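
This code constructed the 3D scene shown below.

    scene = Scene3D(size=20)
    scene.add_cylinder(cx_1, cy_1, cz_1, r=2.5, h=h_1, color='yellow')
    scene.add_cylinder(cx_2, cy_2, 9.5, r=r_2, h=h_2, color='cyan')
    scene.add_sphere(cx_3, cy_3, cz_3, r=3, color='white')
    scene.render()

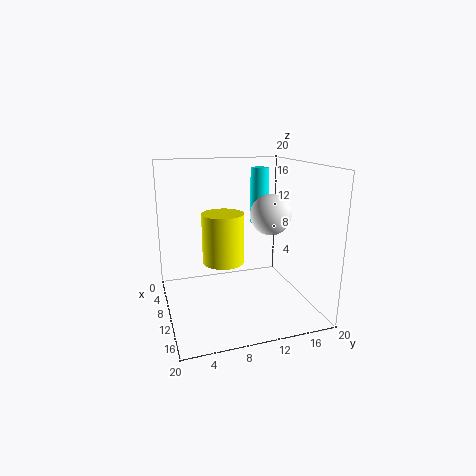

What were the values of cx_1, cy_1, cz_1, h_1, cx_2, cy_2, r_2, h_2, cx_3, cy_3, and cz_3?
cx_1 = 15
cy_1 = 6.5
cz_1 = 9
h_1 = 6
cx_2 = 1.5
cy_2 = 16.5
r_2 = 1.5
h_2 = 9
cx_3 = 8.5
cy_3 = 15.5
cz_3 = 12.5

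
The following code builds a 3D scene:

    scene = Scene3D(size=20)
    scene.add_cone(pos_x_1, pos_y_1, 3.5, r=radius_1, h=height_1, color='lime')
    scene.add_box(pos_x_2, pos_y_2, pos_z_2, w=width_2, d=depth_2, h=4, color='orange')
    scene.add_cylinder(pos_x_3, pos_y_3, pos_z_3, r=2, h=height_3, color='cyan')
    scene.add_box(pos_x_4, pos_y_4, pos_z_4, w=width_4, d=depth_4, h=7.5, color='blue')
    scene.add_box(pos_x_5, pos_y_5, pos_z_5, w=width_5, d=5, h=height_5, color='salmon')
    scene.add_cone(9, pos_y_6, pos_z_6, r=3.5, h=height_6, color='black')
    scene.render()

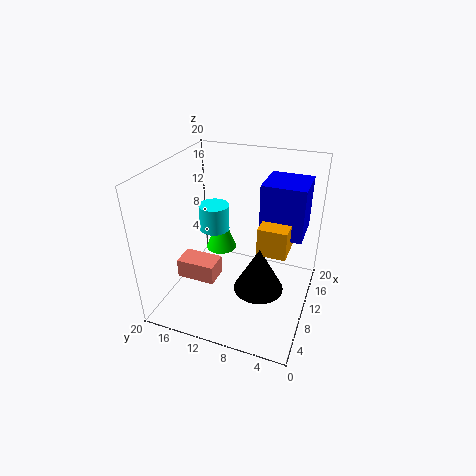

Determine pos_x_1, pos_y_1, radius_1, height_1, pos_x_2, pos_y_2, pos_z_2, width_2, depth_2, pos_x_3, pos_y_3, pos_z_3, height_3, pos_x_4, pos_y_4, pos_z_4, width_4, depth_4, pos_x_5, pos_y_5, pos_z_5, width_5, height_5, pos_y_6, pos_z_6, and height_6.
pos_x_1 = 16.5, pos_y_1 = 15.5, radius_1 = 2.5, height_1 = 6.5, pos_x_2 = 9, pos_y_2 = 3, pos_z_2 = 8.5, width_2 = 6, depth_2 = 4, pos_x_3 = 9, pos_y_3 = 13, pos_z_3 = 11.5, height_3 = 3.5, pos_x_4 = 11.5, pos_y_4 = 1.5, pos_z_4 = 10, width_4 = 6, depth_4 = 6, pos_x_5 = 3.5, pos_y_5 = 11, pos_z_5 = 6.5, width_5 = 3, height_5 = 2.5, pos_y_6 = 6.5, pos_z_6 = 3, height_6 = 6.5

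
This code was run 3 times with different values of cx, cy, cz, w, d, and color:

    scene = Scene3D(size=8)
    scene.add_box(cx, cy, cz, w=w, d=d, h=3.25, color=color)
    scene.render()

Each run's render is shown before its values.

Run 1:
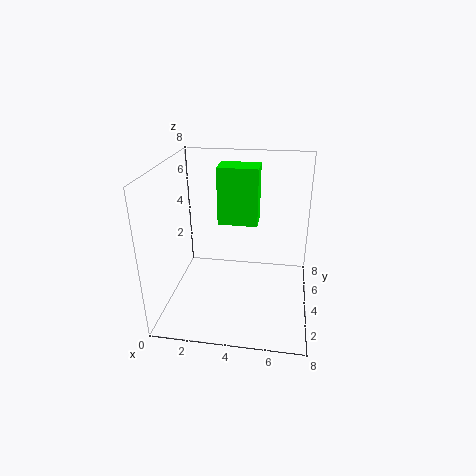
cx = 2.75; cy = 4.5; cz = 4.5; w = 2.25; d = 1.5; color = 'lime'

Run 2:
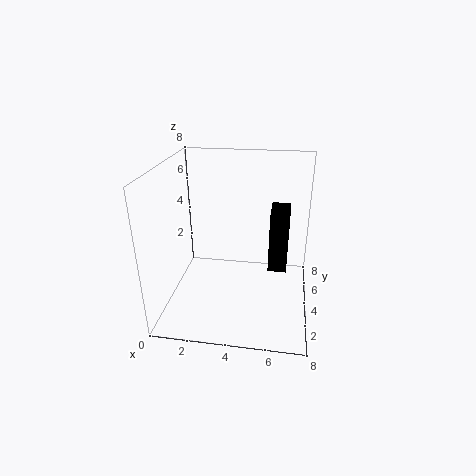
cx = 5.75; cy = 3.25; cz = 2.5; w = 1; d = 2; color = 'black'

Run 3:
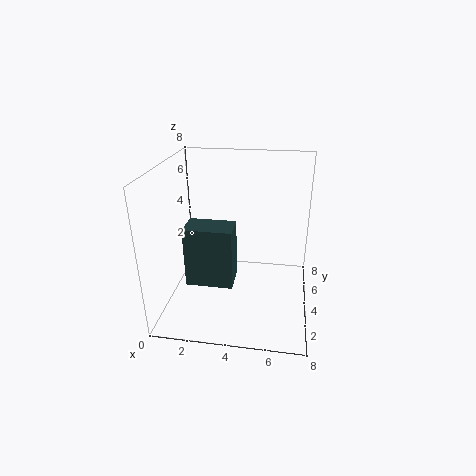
cx = 1.5; cy = 2; cz = 2; w = 2.5; d = 1.5; color = 'darkslategray'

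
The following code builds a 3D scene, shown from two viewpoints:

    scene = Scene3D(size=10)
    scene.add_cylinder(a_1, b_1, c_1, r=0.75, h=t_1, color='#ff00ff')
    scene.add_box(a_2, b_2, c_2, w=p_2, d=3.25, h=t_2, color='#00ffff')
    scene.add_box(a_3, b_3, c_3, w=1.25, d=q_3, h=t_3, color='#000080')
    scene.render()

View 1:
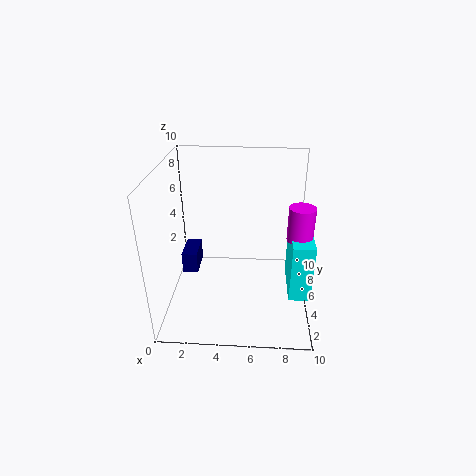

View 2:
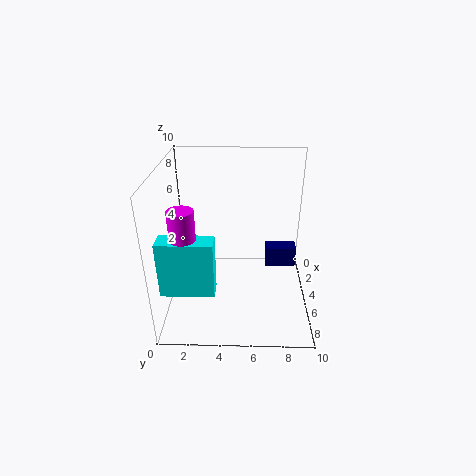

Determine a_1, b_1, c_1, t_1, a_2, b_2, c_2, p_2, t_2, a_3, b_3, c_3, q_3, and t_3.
a_1 = 8.75; b_1 = 2; c_1 = 6.75; t_1 = 2; a_2 = 8.25; b_2 = 0.5; c_2 = 3.5; p_2 = 1.25; t_2 = 3.5; a_3 = 0.25; b_3 = 7.25; c_3 = 0.25; q_3 = 2.5; t_3 = 1.75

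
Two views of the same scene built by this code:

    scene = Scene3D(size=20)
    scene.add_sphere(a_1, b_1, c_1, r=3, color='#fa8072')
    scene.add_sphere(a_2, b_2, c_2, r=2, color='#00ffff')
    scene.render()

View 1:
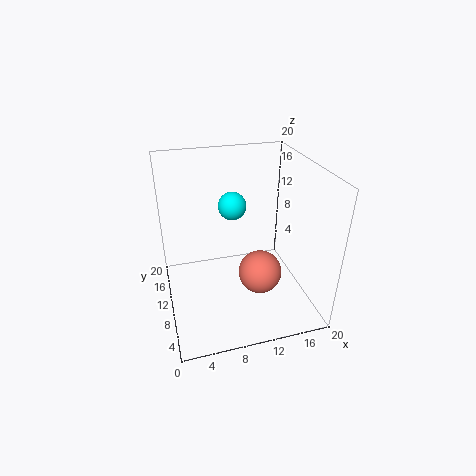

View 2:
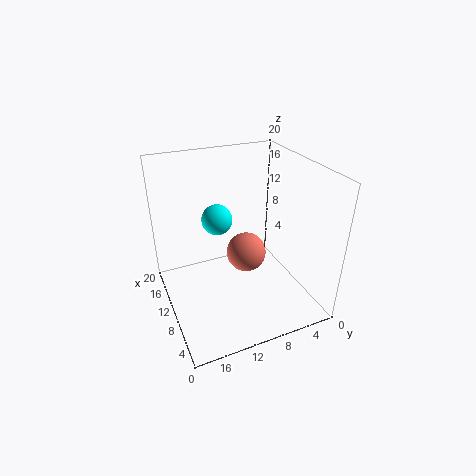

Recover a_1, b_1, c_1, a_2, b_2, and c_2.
a_1 = 12.5
b_1 = 7.5
c_1 = 5.5
a_2 = 10
b_2 = 13
c_2 = 13.5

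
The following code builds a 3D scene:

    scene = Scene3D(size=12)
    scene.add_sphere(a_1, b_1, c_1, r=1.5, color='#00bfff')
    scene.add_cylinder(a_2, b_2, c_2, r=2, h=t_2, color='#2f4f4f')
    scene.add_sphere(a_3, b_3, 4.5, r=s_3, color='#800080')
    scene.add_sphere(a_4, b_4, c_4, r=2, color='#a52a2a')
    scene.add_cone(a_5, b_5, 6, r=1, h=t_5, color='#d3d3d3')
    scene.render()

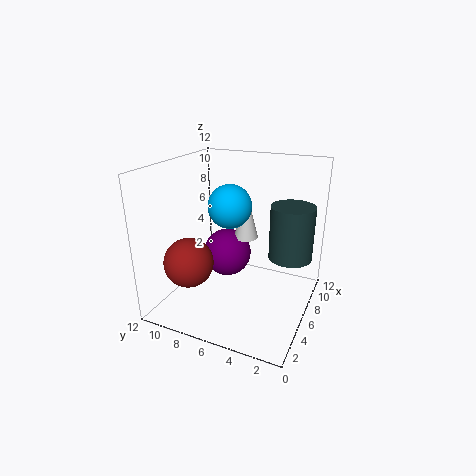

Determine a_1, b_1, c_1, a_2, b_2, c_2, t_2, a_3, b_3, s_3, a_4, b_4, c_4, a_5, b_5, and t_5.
a_1 = 2.5
b_1 = 5
c_1 = 10
a_2 = 10
b_2 = 2.5
c_2 = 3
t_2 = 5
a_3 = 6
b_3 = 7
s_3 = 2
a_4 = 3
b_4 = 9
c_4 = 4.5
a_5 = 6.5
b_5 = 5.5
t_5 = 4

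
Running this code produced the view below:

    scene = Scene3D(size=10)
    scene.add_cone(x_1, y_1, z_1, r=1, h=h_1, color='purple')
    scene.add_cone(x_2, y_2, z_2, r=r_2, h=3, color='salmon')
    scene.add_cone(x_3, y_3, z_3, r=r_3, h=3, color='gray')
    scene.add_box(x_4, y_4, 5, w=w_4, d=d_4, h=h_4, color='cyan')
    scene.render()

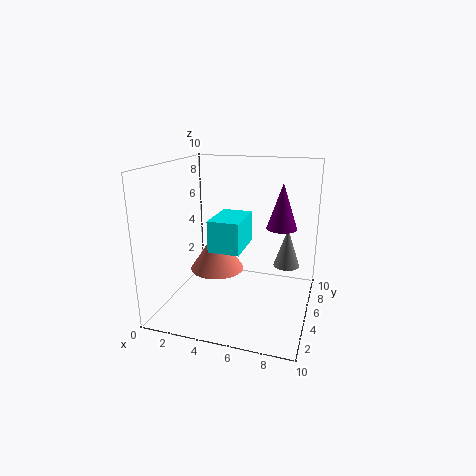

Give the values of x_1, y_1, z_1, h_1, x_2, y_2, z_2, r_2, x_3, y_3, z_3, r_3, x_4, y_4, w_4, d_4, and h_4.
x_1 = 8; y_1 = 5; z_1 = 6; h_1 = 3; x_2 = 3; y_2 = 6; z_2 = 2; r_2 = 2; x_3 = 8; y_3 = 8; z_3 = 2; r_3 = 1; x_4 = 4; y_4 = 2; w_4 = 2; d_4 = 3; h_4 = 2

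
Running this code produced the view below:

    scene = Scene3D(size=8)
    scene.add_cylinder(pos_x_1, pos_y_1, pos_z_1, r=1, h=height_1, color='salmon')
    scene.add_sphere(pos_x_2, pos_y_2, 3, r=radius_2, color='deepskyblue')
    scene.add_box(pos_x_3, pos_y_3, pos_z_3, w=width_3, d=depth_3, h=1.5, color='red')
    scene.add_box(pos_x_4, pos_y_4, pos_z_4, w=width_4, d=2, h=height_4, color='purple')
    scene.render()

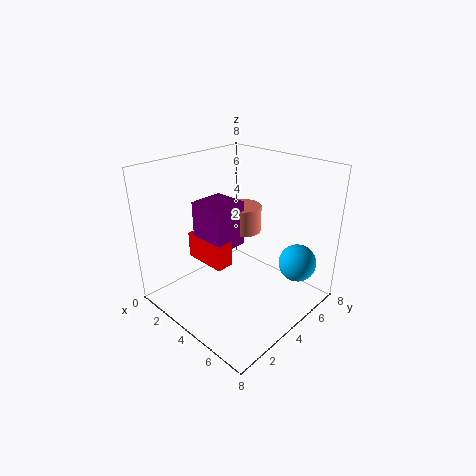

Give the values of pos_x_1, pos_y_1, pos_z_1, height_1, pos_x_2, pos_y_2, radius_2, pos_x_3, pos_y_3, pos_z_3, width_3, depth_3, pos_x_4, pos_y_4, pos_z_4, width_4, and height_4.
pos_x_1 = 3.5, pos_y_1 = 5, pos_z_1 = 4, height_1 = 1.5, pos_x_2 = 7, pos_y_2 = 5.5, radius_2 = 1, pos_x_3 = 1.5, pos_y_3 = 2.5, pos_z_3 = 2.5, width_3 = 2.5, depth_3 = 1, pos_x_4 = 2, pos_y_4 = 2.5, pos_z_4 = 3.5, width_4 = 2, height_4 = 2.5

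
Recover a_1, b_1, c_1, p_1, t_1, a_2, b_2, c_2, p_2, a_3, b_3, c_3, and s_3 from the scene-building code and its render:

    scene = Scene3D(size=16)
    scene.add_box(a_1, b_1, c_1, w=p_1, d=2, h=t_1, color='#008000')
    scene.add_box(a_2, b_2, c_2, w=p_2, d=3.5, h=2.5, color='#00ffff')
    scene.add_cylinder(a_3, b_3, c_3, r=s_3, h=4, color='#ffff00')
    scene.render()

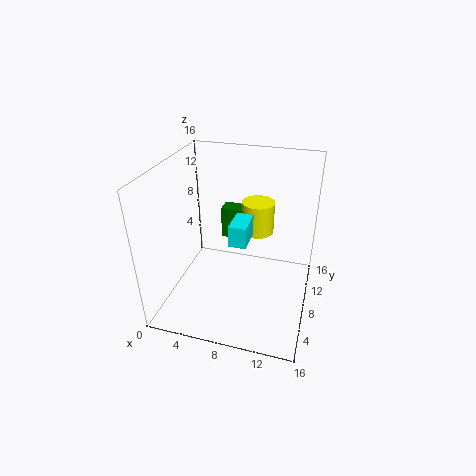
a_1 = 4.5, b_1 = 12.5, c_1 = 5, p_1 = 3, t_1 = 4, a_2 = 7, b_2 = 7.5, c_2 = 7, p_2 = 2, a_3 = 9, b_3 = 13.5, c_3 = 6, s_3 = 2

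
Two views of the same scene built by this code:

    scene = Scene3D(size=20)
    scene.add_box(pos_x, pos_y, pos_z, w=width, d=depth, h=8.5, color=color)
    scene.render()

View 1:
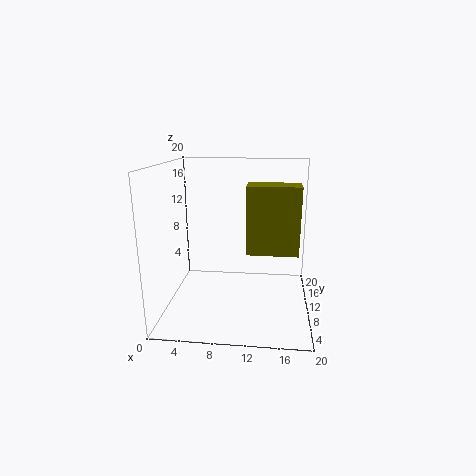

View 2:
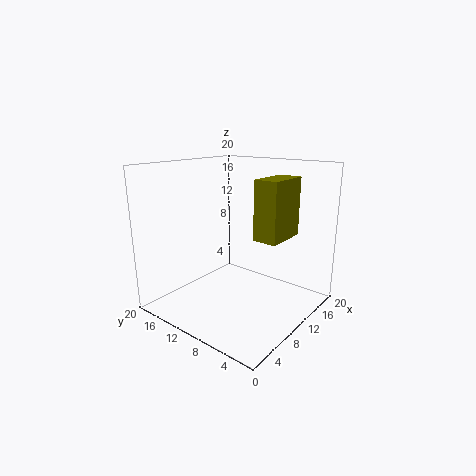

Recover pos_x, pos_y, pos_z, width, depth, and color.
pos_x = 11.5
pos_y = 5
pos_z = 9.5
width = 6.5
depth = 3.5
color = 'olive'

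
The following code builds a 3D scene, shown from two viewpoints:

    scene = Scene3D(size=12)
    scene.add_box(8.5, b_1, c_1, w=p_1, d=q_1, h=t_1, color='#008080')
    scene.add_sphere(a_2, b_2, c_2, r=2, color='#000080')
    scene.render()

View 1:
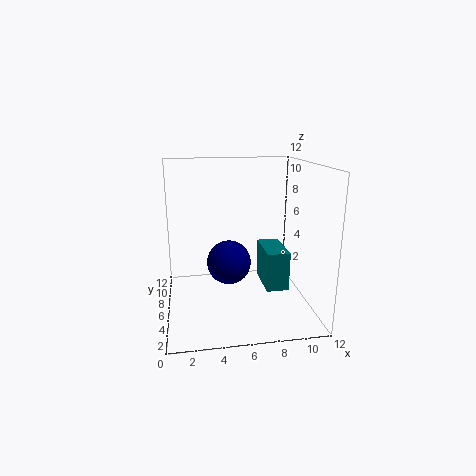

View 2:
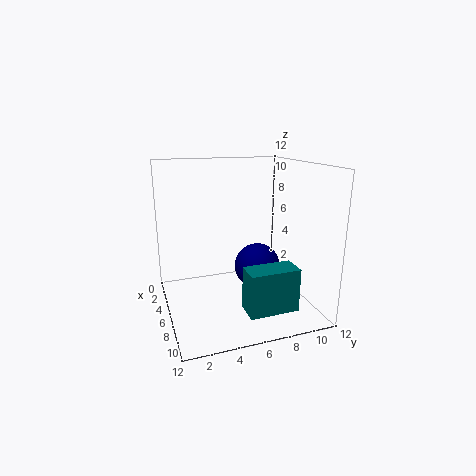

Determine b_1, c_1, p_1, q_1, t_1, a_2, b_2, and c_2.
b_1 = 5.5, c_1 = 1, p_1 = 2, q_1 = 4, t_1 = 3.5, a_2 = 5.5, b_2 = 8, c_2 = 3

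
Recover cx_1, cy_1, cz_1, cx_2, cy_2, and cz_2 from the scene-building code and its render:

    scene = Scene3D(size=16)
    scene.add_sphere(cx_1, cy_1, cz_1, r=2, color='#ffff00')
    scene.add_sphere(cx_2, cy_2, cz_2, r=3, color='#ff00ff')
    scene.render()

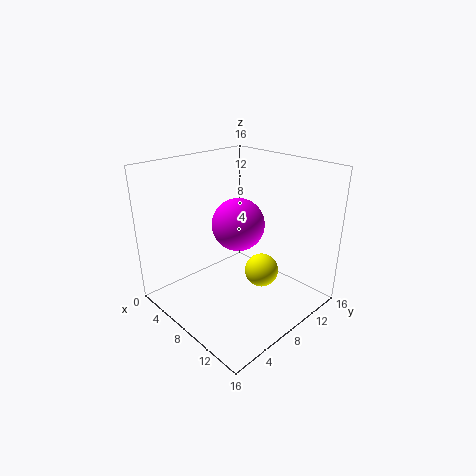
cx_1 = 9; cy_1 = 11; cz_1 = 3; cx_2 = 7; cy_2 = 9; cz_2 = 9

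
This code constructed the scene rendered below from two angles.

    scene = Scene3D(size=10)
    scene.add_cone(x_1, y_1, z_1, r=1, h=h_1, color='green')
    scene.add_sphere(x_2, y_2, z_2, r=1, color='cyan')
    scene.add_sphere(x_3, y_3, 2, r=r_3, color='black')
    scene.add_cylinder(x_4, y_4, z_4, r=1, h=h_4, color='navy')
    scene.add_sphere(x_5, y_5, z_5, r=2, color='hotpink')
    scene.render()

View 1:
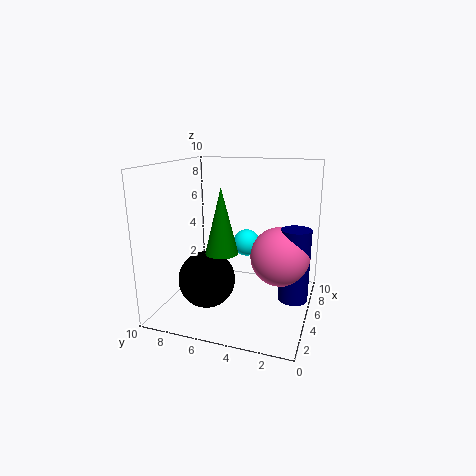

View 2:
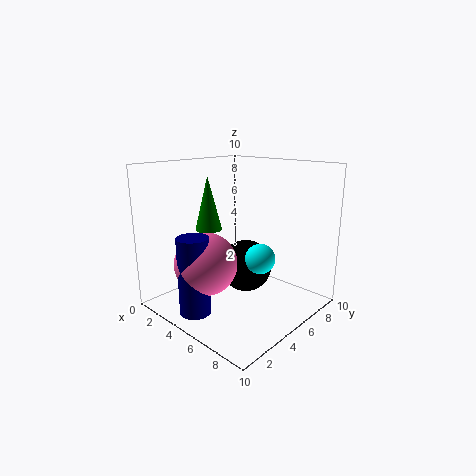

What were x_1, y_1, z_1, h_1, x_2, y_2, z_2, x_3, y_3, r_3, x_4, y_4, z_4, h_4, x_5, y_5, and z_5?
x_1 = 2
y_1 = 5
z_1 = 5
h_1 = 4
x_2 = 7
y_2 = 5
z_2 = 4
x_3 = 4
y_3 = 7
r_3 = 2
x_4 = 5
y_4 = 1
z_4 = 1
h_4 = 5
x_5 = 5
y_5 = 2
z_5 = 4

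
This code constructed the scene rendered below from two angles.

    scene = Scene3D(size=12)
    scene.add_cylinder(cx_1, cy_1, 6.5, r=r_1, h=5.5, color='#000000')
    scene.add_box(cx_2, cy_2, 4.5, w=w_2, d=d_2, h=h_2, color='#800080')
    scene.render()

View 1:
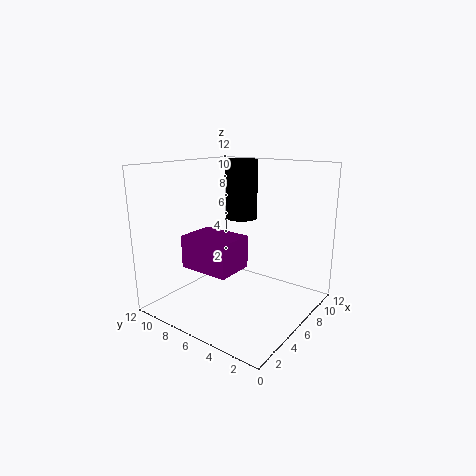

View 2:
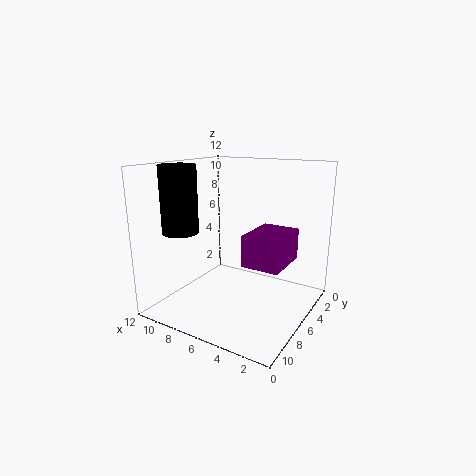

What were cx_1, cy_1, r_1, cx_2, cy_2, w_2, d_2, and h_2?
cx_1 = 10, cy_1 = 8.5, r_1 = 1.5, cx_2 = 1.5, cy_2 = 4, w_2 = 3, d_2 = 4, h_2 = 2.5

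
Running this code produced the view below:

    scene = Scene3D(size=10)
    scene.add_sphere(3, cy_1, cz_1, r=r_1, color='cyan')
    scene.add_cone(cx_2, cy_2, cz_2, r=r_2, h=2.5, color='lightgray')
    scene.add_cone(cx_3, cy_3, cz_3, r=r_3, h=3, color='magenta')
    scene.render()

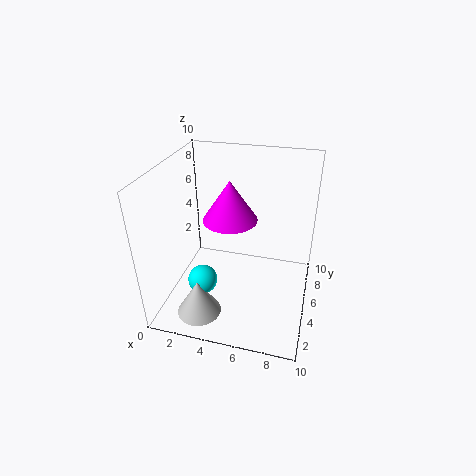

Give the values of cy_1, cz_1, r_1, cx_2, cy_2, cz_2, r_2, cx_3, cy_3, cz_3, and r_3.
cy_1 = 3
cz_1 = 2.5
r_1 = 1
cx_2 = 3
cy_2 = 2
cz_2 = 0.5
r_2 = 1.5
cx_3 = 4
cy_3 = 6.5
cz_3 = 5.5
r_3 = 2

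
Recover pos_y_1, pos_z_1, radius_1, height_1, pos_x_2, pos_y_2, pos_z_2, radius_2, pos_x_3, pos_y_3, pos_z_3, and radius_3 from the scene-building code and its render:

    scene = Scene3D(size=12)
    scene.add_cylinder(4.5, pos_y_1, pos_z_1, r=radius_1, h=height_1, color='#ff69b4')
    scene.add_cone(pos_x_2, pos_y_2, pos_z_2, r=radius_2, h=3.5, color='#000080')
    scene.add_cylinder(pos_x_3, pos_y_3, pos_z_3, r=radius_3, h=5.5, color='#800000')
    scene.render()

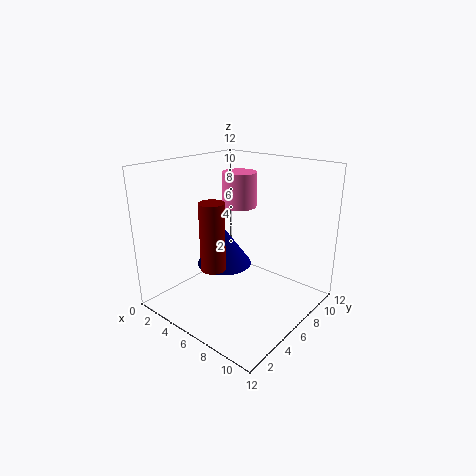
pos_y_1 = 8
pos_z_1 = 8
radius_1 = 1.5
height_1 = 3
pos_x_2 = 3.5
pos_y_2 = 7
pos_z_2 = 2.5
radius_2 = 2.5
pos_x_3 = 5.5
pos_y_3 = 3.5
pos_z_3 = 4
radius_3 = 1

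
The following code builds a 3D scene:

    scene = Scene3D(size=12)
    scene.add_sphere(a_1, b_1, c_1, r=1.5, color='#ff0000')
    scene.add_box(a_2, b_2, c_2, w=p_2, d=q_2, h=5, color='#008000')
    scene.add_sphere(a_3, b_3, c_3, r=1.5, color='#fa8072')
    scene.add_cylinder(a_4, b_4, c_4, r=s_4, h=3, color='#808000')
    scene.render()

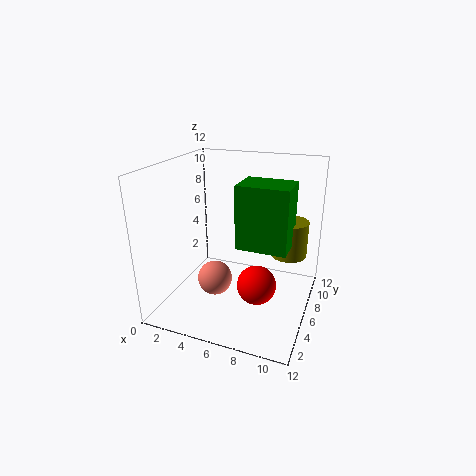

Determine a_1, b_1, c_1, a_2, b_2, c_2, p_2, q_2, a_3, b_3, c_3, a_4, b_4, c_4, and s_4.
a_1 = 8.5; b_1 = 3.5; c_1 = 3.5; a_2 = 6.5; b_2 = 4; c_2 = 6; p_2 = 4; q_2 = 3; a_3 = 4; b_3 = 5.5; c_3 = 2; a_4 = 10; b_4 = 7.5; c_4 = 4.5; s_4 = 1.5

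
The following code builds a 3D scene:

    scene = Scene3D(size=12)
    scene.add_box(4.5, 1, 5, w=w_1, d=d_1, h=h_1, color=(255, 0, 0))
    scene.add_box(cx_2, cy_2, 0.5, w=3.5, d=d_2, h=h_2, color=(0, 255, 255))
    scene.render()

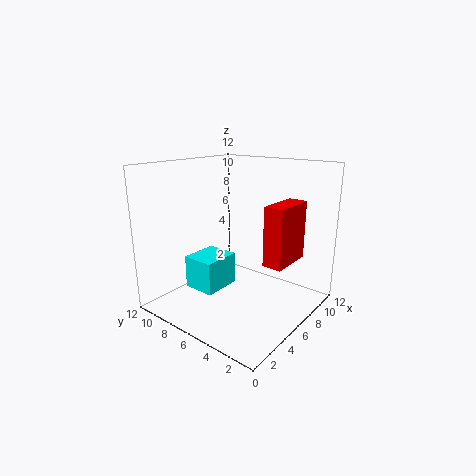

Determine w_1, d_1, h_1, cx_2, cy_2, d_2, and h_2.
w_1 = 3.5; d_1 = 1.5; h_1 = 4.5; cx_2 = 4.5; cy_2 = 8; d_2 = 3; h_2 = 3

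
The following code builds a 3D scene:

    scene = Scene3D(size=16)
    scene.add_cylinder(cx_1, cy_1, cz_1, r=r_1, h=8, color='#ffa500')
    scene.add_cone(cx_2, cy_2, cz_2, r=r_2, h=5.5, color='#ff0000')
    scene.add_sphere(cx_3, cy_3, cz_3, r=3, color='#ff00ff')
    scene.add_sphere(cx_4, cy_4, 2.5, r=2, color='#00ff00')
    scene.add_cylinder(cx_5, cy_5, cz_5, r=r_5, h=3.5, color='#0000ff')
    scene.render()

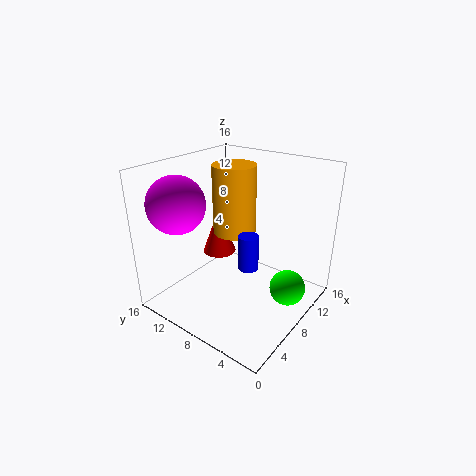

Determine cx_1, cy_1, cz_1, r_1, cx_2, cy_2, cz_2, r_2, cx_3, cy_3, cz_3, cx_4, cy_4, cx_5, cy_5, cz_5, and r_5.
cx_1 = 10
cy_1 = 10
cz_1 = 7.5
r_1 = 2.5
cx_2 = 9.5
cy_2 = 12
cz_2 = 4.5
r_2 = 2
cx_3 = 3
cy_3 = 12
cz_3 = 12.5
cx_4 = 10
cy_4 = 2.5
cx_5 = 5
cy_5 = 4.5
cz_5 = 7
r_5 = 1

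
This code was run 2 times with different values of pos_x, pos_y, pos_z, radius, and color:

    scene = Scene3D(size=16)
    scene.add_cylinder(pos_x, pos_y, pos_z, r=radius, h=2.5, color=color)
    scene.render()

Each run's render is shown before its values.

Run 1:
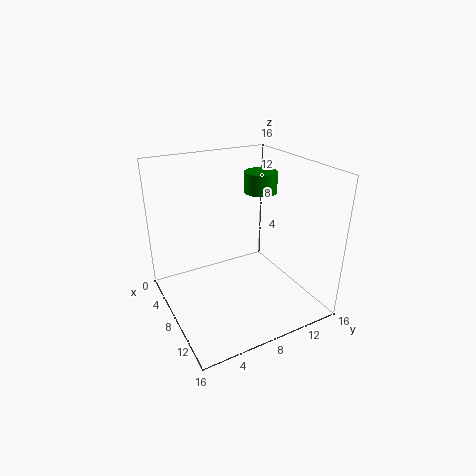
pos_x = 4.5; pos_y = 13; pos_z = 11.5; radius = 2; color = 'green'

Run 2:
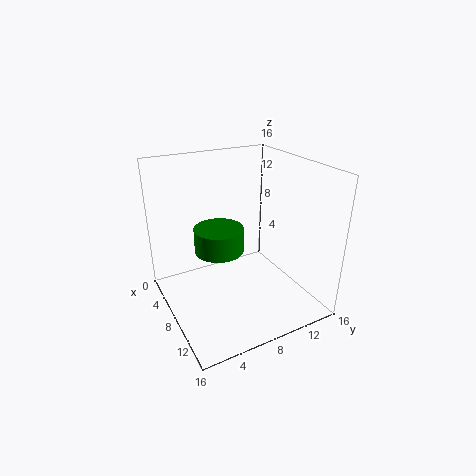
pos_x = 9.5; pos_y = 5; pos_z = 8; radius = 2.5; color = 'green'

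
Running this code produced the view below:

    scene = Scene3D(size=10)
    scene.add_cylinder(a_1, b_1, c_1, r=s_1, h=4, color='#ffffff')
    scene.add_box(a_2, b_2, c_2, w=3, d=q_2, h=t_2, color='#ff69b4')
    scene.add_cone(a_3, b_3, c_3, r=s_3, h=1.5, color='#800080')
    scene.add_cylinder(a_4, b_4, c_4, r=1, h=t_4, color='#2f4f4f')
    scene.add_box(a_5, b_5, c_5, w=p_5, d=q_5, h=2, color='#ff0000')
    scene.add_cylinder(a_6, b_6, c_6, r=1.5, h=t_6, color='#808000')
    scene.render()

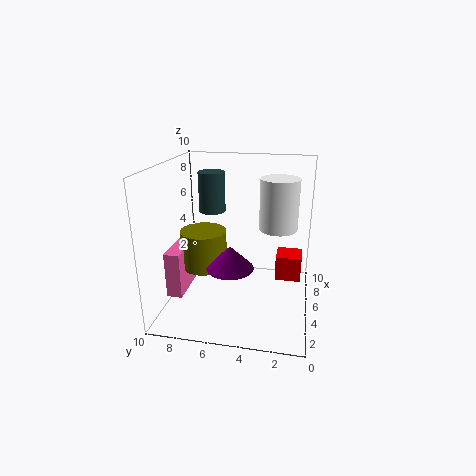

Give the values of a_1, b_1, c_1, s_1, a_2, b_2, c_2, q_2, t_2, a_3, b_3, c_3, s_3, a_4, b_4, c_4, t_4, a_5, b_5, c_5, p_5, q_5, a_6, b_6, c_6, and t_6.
a_1 = 8.5; b_1 = 2.5; c_1 = 4.5; s_1 = 1.5; a_2 = 1.5; b_2 = 8; c_2 = 2; q_2 = 1; t_2 = 3; a_3 = 2.5; b_3 = 5; c_3 = 4; s_3 = 1.5; a_4 = 7.5; b_4 = 7.5; c_4 = 6; t_4 = 3; a_5 = 7.5; b_5 = 0.5; c_5 = 0.5; p_5 = 2; q_5 = 2; a_6 = 3.5; b_6 = 7; c_6 = 3.5; t_6 = 2.5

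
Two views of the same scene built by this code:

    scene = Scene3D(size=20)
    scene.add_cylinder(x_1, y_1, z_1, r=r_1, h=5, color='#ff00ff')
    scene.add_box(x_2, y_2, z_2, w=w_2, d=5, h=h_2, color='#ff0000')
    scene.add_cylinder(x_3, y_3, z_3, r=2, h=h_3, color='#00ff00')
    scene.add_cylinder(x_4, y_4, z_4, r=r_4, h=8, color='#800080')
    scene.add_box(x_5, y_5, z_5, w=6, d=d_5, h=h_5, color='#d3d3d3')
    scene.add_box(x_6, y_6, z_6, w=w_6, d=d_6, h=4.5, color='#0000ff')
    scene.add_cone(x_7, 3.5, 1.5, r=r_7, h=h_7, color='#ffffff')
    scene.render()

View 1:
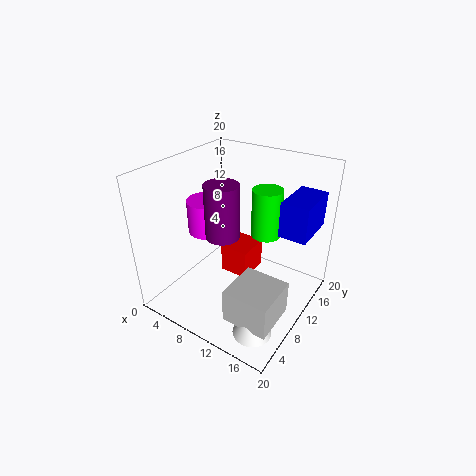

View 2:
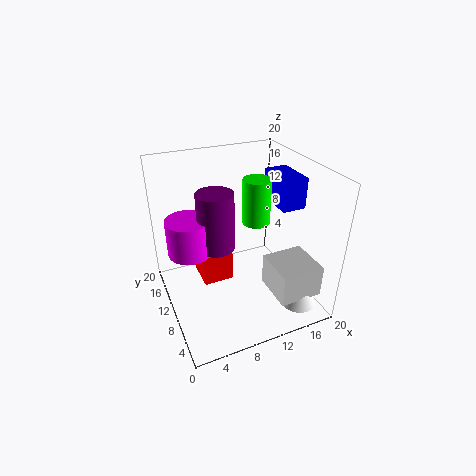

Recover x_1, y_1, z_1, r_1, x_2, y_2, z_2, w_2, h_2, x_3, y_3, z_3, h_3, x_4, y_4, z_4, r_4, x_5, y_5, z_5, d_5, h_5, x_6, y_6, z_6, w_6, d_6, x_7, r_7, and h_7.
x_1 = 3.5, y_1 = 11.5, z_1 = 8.5, r_1 = 3, x_2 = 5.5, y_2 = 12, z_2 = 1.5, w_2 = 4.5, h_2 = 4.5, x_3 = 13.5, y_3 = 11.5, z_3 = 11, h_3 = 6.5, x_4 = 7, y_4 = 10.5, z_4 = 9, r_4 = 2.5, x_5 = 13, y_5 = 2, z_5 = 3, d_5 = 6, h_5 = 4.5, x_6 = 16.5, y_6 = 9, z_6 = 13, w_6 = 3.5, d_6 = 6, x_7 = 16.5, r_7 = 2.5, h_7 = 5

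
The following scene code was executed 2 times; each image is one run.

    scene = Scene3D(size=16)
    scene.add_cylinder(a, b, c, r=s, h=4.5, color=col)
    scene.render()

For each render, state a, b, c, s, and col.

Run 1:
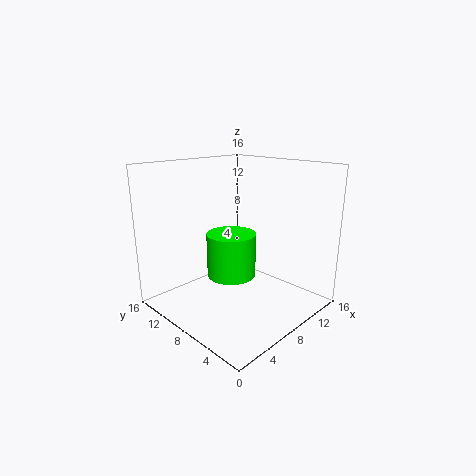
a = 5.5; b = 6.5; c = 5; s = 2.5; col = 'lime'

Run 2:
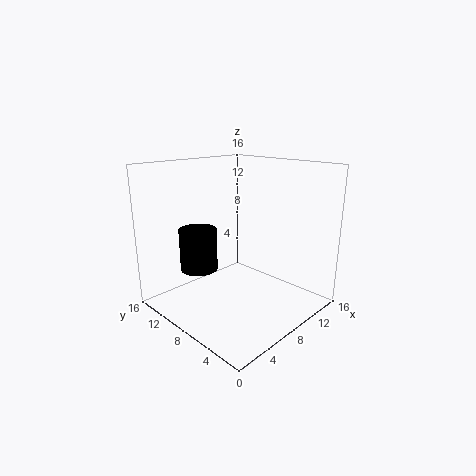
a = 4; b = 10; c = 5; s = 2; col = 'black'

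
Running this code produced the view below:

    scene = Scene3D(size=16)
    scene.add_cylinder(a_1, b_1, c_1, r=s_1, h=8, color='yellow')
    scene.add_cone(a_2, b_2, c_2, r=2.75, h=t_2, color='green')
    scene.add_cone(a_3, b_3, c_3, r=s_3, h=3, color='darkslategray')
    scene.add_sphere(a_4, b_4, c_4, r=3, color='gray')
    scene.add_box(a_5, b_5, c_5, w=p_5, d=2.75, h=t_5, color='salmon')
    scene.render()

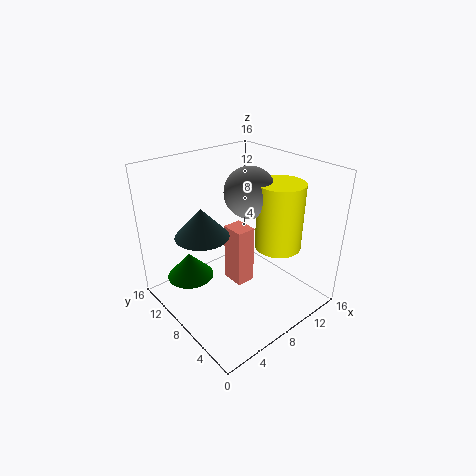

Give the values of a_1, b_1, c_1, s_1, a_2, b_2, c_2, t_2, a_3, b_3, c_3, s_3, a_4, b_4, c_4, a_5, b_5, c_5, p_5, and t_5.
a_1 = 13.25, b_1 = 6.75, c_1 = 5.5, s_1 = 2.75, a_2 = 4.25, b_2 = 12.5, c_2 = 2.25, t_2 = 3, a_3 = 3.5, b_3 = 8.25, c_3 = 9.75, s_3 = 2.75, a_4 = 11.25, b_4 = 9.75, c_4 = 12, a_5 = 8, b_5 = 7.75, c_5 = 1.5, p_5 = 2.25, t_5 = 7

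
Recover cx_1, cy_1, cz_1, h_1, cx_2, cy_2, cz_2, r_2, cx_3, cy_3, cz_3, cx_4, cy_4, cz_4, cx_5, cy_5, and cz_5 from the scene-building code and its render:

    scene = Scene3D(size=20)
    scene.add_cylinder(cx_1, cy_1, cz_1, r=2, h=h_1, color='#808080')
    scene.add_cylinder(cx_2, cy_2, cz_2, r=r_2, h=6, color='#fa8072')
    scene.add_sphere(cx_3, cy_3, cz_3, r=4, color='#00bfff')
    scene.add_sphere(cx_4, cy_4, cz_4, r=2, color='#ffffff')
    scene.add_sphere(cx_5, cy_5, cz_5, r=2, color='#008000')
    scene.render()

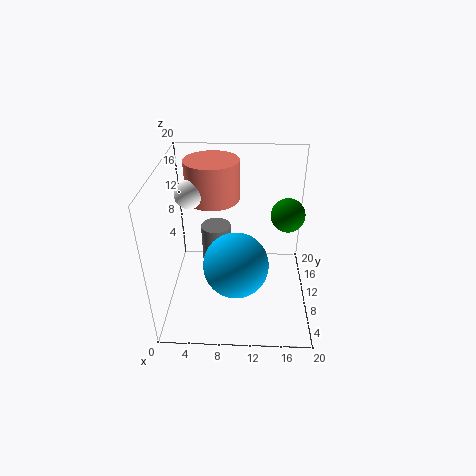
cx_1 = 7, cy_1 = 10, cz_1 = 5, h_1 = 7, cx_2 = 6, cy_2 = 16, cz_2 = 13, r_2 = 4, cx_3 = 10, cy_3 = 4, cz_3 = 10, cx_4 = 3, cy_4 = 13, cz_4 = 15, cx_5 = 16, cy_5 = 6, cz_5 = 16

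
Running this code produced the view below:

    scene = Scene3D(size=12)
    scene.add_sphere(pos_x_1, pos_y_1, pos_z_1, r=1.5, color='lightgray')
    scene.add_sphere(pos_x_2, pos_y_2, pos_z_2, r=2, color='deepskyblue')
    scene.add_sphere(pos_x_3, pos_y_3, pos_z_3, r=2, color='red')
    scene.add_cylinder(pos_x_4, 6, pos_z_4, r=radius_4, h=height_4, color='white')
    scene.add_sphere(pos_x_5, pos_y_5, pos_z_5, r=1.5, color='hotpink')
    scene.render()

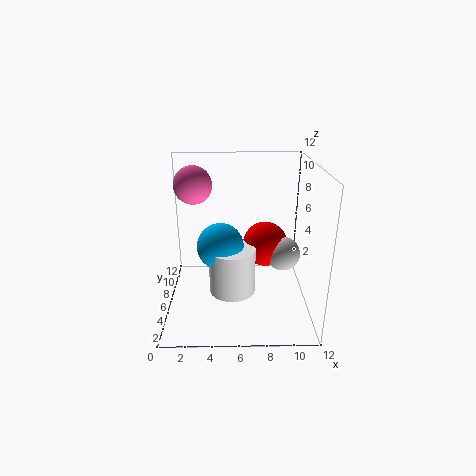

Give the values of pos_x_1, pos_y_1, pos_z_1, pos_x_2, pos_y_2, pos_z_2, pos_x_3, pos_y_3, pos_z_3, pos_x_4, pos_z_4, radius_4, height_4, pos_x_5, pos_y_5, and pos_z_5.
pos_x_1 = 10, pos_y_1 = 7, pos_z_1 = 4, pos_x_2 = 4.5, pos_y_2 = 6.5, pos_z_2 = 5, pos_x_3 = 8.5, pos_y_3 = 8, pos_z_3 = 4.5, pos_x_4 = 5.5, pos_z_4 = 1, radius_4 = 2, height_4 = 4, pos_x_5 = 2.5, pos_y_5 = 6, pos_z_5 = 10.5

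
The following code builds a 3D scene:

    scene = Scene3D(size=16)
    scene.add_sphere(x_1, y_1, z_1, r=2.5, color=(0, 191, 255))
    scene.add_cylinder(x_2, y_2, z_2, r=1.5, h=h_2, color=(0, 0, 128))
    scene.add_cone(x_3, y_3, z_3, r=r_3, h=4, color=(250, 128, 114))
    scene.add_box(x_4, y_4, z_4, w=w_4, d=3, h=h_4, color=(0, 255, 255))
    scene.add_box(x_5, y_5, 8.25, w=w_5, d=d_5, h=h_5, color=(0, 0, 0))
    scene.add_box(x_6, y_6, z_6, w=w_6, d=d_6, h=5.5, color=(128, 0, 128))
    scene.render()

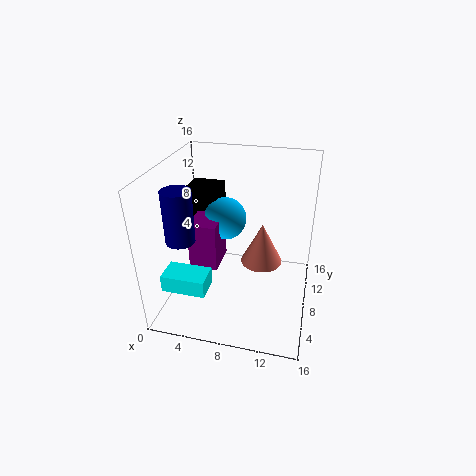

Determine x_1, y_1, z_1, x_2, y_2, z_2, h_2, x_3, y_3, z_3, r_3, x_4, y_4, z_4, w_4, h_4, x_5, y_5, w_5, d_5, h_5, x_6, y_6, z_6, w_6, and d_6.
x_1 = 5.75, y_1 = 10.75, z_1 = 8.75, x_2 = 3, y_2 = 4, z_2 = 9.25, h_2 = 5.5, x_3 = 11.25, y_3 = 4.5, z_3 = 8, r_3 = 2, x_4 = 0.25, y_4 = 3.5, z_4 = 2.5, w_4 = 5, h_4 = 2, x_5 = 0.75, y_5 = 10.5, w_5 = 4, d_5 = 4, h_5 = 3.75, x_6 = 2.5, y_6 = 6.75, z_6 = 4, w_6 = 3.25, d_6 = 4.25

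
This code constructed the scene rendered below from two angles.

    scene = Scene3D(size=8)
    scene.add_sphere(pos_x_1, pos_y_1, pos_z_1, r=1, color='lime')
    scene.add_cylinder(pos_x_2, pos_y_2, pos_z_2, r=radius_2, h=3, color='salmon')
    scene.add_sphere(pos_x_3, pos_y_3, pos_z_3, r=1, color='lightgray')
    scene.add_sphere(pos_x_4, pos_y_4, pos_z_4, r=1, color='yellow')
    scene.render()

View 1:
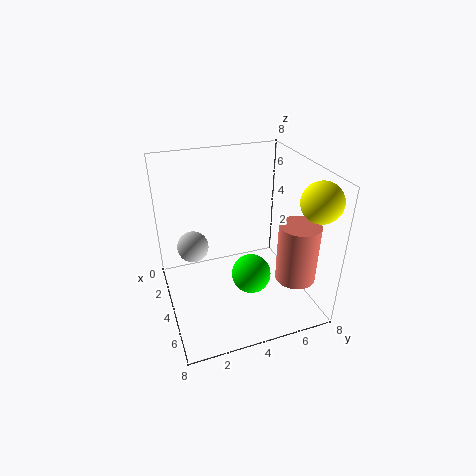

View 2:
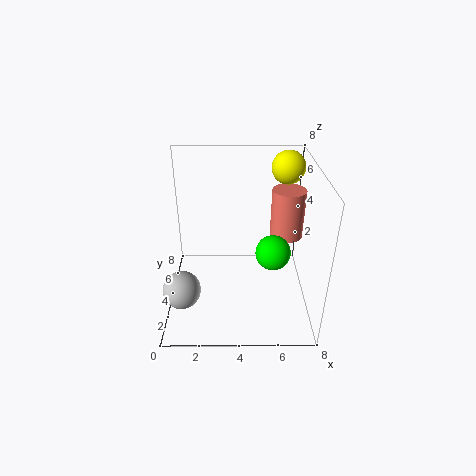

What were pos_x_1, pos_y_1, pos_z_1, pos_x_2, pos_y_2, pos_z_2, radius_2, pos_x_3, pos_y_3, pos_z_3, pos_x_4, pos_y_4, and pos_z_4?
pos_x_1 = 6
pos_y_1 = 4
pos_z_1 = 3
pos_x_2 = 7
pos_y_2 = 6
pos_z_2 = 3
radius_2 = 1
pos_x_3 = 1
pos_y_3 = 2
pos_z_3 = 2
pos_x_4 = 7
pos_y_4 = 7
pos_z_4 = 7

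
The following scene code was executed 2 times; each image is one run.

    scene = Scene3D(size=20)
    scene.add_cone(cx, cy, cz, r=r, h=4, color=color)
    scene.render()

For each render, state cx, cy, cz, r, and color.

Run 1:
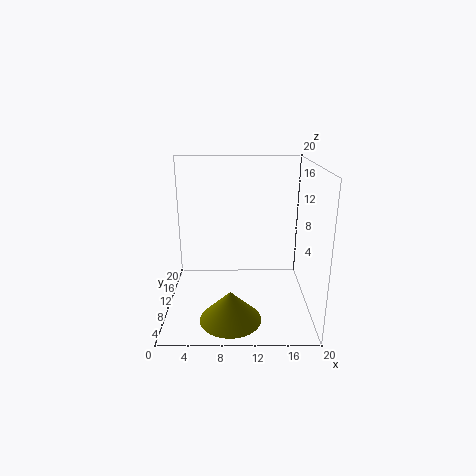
cx = 9
cy = 4
cz = 1
r = 4
color = 'olive'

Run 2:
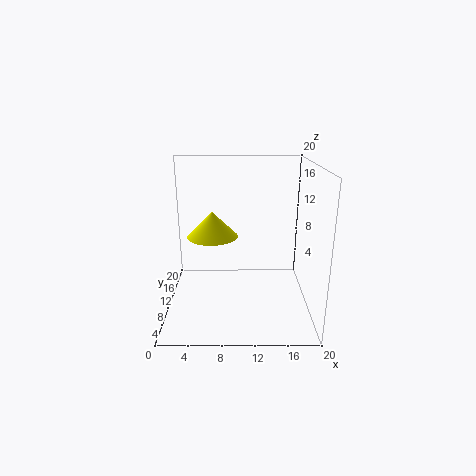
cx = 6
cy = 16
cz = 8
r = 4
color = 'yellow'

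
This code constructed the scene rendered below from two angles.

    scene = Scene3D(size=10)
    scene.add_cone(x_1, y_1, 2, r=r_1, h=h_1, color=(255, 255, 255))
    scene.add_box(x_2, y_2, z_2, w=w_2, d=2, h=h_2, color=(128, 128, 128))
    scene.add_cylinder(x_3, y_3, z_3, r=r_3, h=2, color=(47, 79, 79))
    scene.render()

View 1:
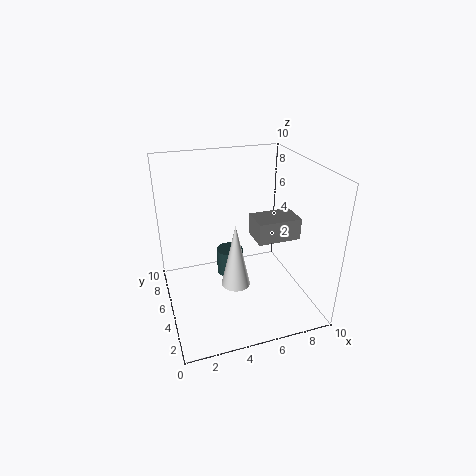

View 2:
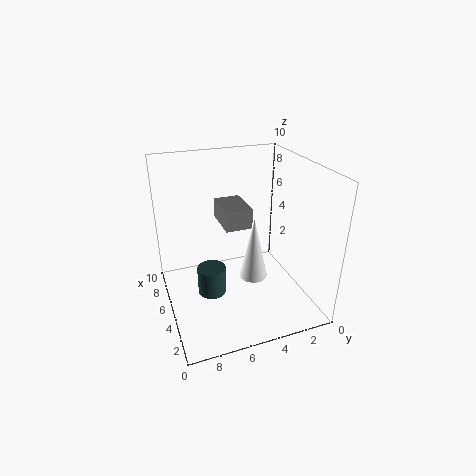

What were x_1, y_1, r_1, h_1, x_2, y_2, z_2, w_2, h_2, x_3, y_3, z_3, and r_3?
x_1 = 4.5, y_1 = 4, r_1 = 1, h_1 = 4.5, x_2 = 6, y_2 = 3.5, z_2 = 5, w_2 = 3, h_2 = 1.5, x_3 = 5, y_3 = 7, z_3 = 1, r_3 = 1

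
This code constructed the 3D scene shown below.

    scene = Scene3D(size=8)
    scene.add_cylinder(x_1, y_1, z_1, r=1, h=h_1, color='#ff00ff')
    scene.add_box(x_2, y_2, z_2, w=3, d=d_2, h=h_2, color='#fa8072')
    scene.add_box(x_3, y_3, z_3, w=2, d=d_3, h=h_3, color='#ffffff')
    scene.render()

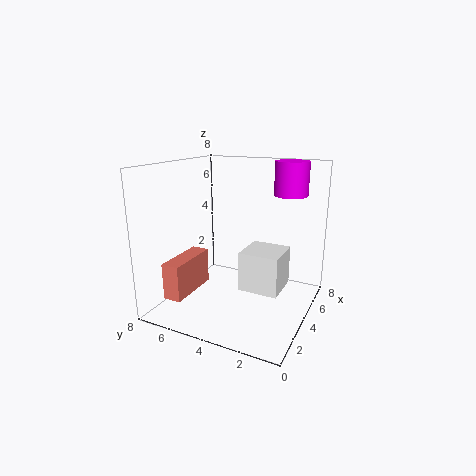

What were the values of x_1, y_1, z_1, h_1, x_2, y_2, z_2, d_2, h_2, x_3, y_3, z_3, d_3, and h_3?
x_1 = 7, y_1 = 2, z_1 = 6, h_1 = 2, x_2 = 1, y_2 = 6, z_2 = 1, d_2 = 1, h_2 = 2, x_3 = 2, y_3 = 1, z_3 = 2, d_3 = 2, h_3 = 2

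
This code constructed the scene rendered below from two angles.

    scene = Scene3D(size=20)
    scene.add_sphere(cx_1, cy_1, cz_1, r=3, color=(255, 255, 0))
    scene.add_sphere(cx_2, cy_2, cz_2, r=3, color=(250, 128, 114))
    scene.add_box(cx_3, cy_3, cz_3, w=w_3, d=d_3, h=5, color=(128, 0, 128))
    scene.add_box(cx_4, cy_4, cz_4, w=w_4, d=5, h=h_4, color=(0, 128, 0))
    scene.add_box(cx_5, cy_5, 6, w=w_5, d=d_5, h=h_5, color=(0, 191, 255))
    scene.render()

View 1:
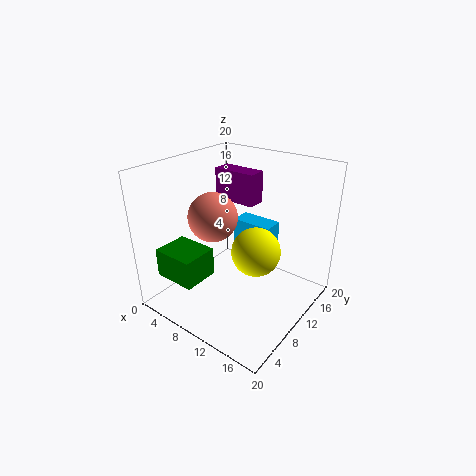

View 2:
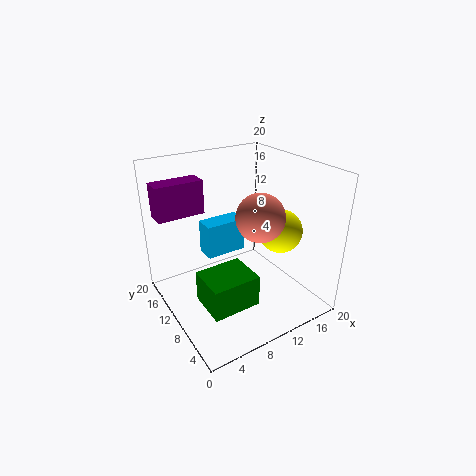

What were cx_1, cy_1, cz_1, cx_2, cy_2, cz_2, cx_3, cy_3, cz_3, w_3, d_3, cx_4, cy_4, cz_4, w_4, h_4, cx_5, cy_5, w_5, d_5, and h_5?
cx_1 = 15
cy_1 = 7
cz_1 = 11
cx_2 = 10
cy_2 = 5
cz_2 = 15
cx_3 = 1
cy_3 = 16
cz_3 = 12
w_3 = 7
d_3 = 3
cx_4 = 2
cy_4 = 2
cz_4 = 5
w_4 = 6
h_4 = 4
cx_5 = 7
cy_5 = 13
w_5 = 6
d_5 = 3
h_5 = 5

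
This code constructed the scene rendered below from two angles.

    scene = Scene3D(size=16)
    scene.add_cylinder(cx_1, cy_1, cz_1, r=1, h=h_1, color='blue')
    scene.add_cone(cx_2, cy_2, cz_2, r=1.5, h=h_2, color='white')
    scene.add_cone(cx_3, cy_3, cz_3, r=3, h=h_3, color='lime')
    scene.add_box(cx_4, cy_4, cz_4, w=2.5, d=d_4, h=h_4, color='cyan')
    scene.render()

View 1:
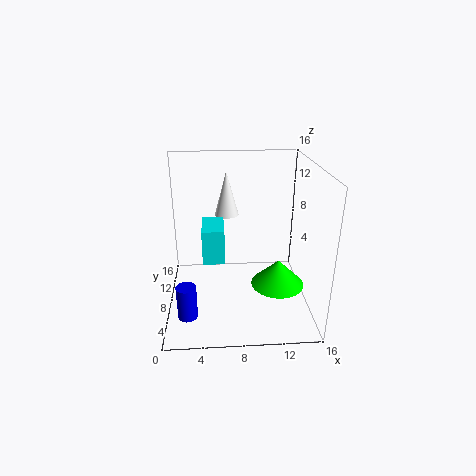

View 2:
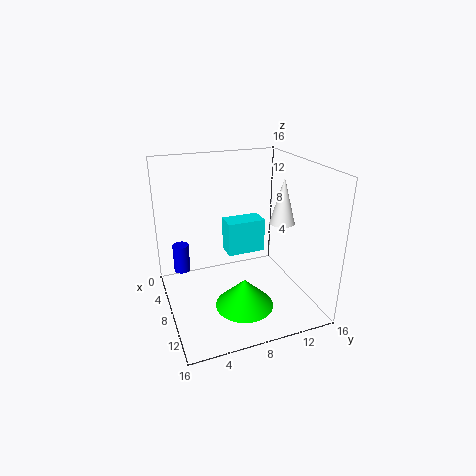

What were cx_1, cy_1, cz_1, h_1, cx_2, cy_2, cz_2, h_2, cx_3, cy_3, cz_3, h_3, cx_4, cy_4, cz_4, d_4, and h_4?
cx_1 = 2.5
cy_1 = 2.5
cz_1 = 2
h_1 = 3.5
cx_2 = 7
cy_2 = 14
cz_2 = 8.5
h_2 = 5.5
cx_3 = 12.5
cy_3 = 7
cz_3 = 2.5
h_3 = 3
cx_4 = 4
cy_4 = 7.5
cz_4 = 5
d_4 = 4.5
h_4 = 4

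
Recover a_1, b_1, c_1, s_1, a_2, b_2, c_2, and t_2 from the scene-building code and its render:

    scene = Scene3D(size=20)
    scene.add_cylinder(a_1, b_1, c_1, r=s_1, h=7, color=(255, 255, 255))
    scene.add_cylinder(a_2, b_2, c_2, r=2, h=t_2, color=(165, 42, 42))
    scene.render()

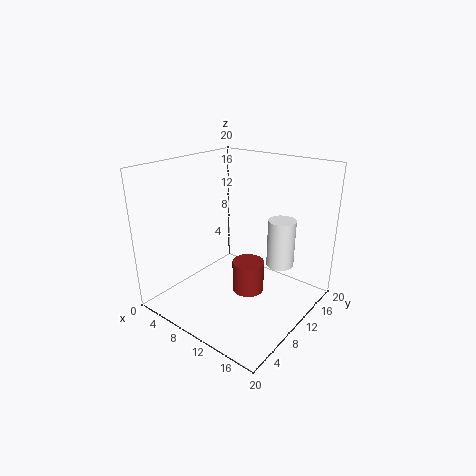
a_1 = 14
b_1 = 15
c_1 = 5
s_1 = 2
a_2 = 14
b_2 = 7
c_2 = 5
t_2 = 4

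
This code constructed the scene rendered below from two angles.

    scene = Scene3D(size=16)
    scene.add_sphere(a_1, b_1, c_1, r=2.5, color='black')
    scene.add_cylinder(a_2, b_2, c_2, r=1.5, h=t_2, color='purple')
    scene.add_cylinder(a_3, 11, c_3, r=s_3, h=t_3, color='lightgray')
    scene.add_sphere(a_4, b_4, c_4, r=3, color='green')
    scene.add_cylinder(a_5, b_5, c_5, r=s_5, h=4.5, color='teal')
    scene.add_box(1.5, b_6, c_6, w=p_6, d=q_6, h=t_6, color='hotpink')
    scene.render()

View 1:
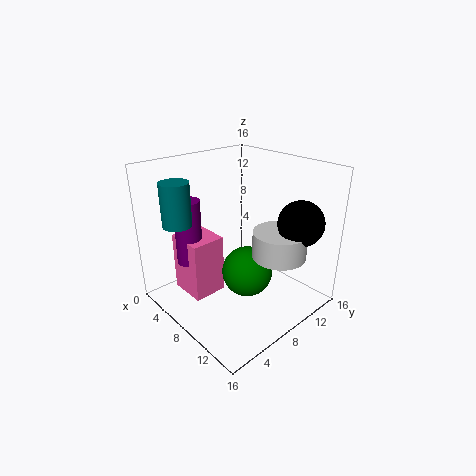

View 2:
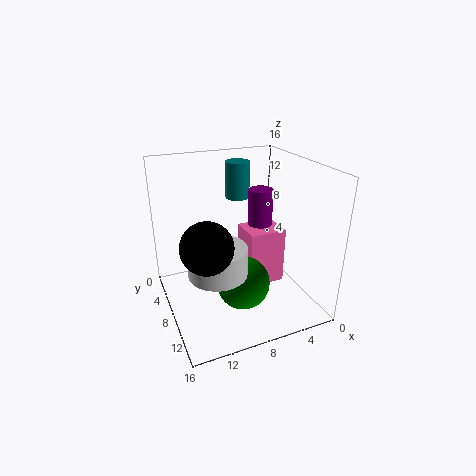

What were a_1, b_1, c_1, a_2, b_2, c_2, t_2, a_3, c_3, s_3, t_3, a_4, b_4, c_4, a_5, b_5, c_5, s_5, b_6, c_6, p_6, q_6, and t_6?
a_1 = 13
b_1 = 12.5
c_1 = 10
a_2 = 3.5
b_2 = 4.5
c_2 = 4.5
t_2 = 7.5
a_3 = 11.5
c_3 = 6
s_3 = 3
t_3 = 3
a_4 = 8
b_4 = 9.5
c_4 = 3
a_5 = 5.5
b_5 = 2
c_5 = 10.5
s_5 = 1.5
b_6 = 3.5
c_6 = 0.5
p_6 = 4.5
q_6 = 4
t_6 = 7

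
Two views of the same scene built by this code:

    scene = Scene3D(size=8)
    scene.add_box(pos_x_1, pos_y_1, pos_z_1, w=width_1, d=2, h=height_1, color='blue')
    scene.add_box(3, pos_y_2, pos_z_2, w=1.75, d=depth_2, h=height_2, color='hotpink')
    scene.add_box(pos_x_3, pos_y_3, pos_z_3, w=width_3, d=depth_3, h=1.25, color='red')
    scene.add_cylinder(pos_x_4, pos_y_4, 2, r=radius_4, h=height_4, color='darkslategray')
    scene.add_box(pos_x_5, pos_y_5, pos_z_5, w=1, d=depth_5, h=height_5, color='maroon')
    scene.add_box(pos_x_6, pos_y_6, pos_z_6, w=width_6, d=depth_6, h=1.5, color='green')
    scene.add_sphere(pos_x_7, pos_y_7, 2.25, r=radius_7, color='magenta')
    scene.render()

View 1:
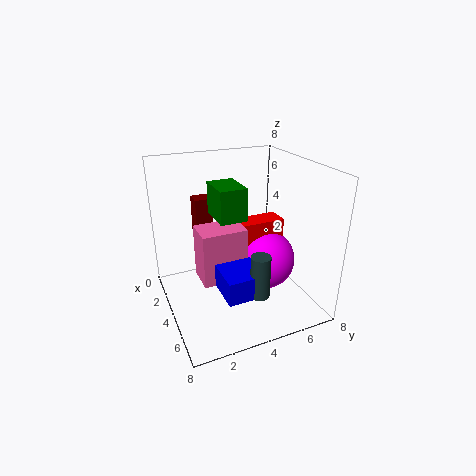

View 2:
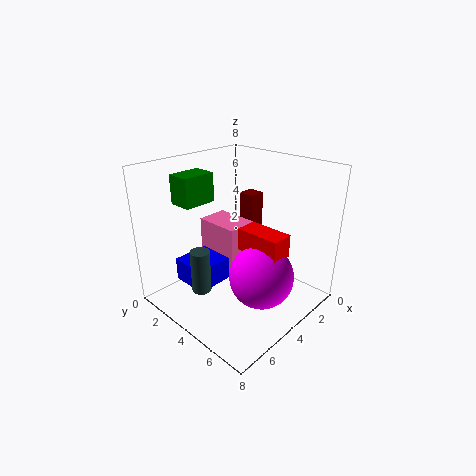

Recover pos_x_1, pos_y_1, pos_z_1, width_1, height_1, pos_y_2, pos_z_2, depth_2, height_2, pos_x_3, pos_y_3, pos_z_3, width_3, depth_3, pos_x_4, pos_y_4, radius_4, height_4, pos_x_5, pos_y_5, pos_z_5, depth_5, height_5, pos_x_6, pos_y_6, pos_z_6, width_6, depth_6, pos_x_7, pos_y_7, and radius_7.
pos_x_1 = 5
pos_y_1 = 2.25
pos_z_1 = 2
width_1 = 2
height_1 = 1.25
pos_y_2 = 1.75
pos_z_2 = 1.75
depth_2 = 2.5
height_2 = 3
pos_x_3 = 3
pos_y_3 = 4.25
pos_z_3 = 3.5
width_3 = 1.25
depth_3 = 2.5
pos_x_4 = 6.75
pos_y_4 = 4
radius_4 = 0.5
height_4 = 2.25
pos_x_5 = 1
pos_y_5 = 2.25
pos_z_5 = 3.25
depth_5 = 1
height_5 = 2.5
pos_x_6 = 5
pos_y_6 = 2
pos_z_6 = 6.25
width_6 = 1.75
depth_6 = 1.25
pos_x_7 = 4
pos_y_7 = 5.75
radius_7 = 1.75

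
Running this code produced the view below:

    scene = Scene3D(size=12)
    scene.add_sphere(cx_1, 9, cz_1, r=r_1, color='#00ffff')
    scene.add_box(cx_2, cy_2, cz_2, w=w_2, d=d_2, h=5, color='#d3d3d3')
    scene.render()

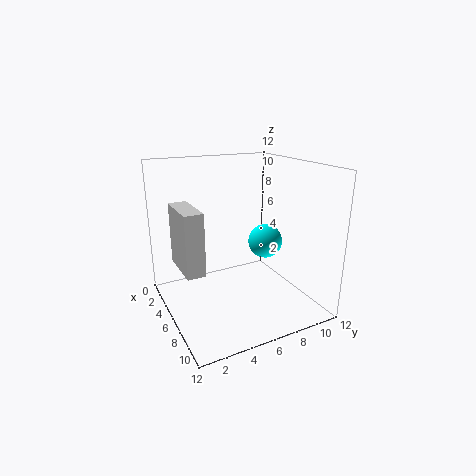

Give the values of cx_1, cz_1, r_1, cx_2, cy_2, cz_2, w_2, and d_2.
cx_1 = 5.5
cz_1 = 5
r_1 = 1.5
cx_2 = 3.5
cy_2 = 1
cz_2 = 4
w_2 = 4
d_2 = 1.5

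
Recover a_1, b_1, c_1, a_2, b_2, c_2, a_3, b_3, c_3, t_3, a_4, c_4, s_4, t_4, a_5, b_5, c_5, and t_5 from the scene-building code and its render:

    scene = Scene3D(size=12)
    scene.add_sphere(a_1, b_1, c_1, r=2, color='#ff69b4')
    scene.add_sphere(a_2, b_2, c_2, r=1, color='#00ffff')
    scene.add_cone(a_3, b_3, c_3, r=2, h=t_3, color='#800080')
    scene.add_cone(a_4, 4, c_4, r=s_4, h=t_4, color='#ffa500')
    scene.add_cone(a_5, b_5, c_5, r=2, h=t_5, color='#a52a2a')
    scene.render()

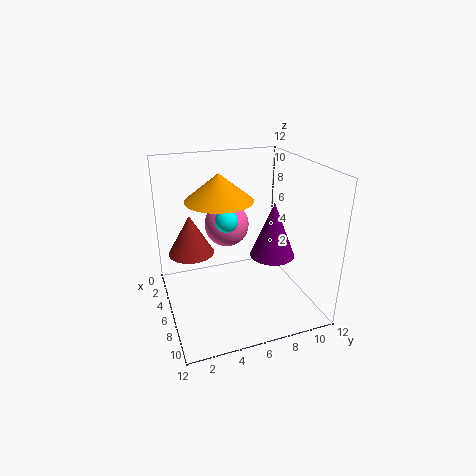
a_1 = 3
b_1 = 6
c_1 = 6
a_2 = 4.5
b_2 = 5.5
c_2 = 7
a_3 = 5.5
b_3 = 9.5
c_3 = 3.5
t_3 = 5
a_4 = 7.5
c_4 = 10
s_4 = 2.5
t_4 = 2
a_5 = 3.5
b_5 = 2.5
c_5 = 4
t_5 = 3.5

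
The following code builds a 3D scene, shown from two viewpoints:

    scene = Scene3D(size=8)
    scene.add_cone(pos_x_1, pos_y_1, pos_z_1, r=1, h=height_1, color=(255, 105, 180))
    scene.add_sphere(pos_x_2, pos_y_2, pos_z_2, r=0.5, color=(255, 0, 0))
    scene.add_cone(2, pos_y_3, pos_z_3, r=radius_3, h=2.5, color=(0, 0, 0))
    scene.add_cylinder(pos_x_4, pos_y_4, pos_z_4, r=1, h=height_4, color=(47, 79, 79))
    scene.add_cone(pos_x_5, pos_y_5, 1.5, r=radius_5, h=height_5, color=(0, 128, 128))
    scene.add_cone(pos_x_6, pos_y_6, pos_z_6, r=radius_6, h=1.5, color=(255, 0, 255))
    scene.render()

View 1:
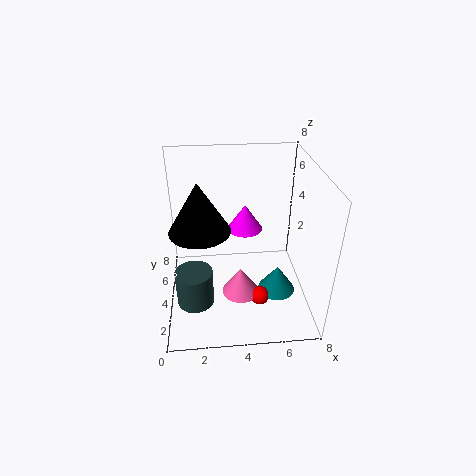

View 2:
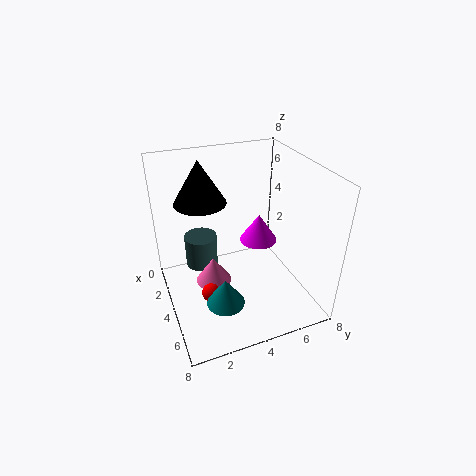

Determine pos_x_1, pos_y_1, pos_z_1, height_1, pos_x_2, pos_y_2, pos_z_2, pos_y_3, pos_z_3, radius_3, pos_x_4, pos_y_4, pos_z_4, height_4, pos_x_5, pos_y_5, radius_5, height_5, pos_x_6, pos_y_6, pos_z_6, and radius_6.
pos_x_1 = 4; pos_y_1 = 2.5; pos_z_1 = 1.5; height_1 = 1.5; pos_x_2 = 5; pos_y_2 = 2; pos_z_2 = 1.5; pos_y_3 = 2.5; pos_z_3 = 5.5; radius_3 = 1.5; pos_x_4 = 1.5; pos_y_4 = 2.5; pos_z_4 = 1; height_4 = 2; pos_x_5 = 6; pos_y_5 = 2.5; radius_5 = 1; height_5 = 1.5; pos_x_6 = 4.5; pos_y_6 = 5; pos_z_6 = 4; radius_6 = 1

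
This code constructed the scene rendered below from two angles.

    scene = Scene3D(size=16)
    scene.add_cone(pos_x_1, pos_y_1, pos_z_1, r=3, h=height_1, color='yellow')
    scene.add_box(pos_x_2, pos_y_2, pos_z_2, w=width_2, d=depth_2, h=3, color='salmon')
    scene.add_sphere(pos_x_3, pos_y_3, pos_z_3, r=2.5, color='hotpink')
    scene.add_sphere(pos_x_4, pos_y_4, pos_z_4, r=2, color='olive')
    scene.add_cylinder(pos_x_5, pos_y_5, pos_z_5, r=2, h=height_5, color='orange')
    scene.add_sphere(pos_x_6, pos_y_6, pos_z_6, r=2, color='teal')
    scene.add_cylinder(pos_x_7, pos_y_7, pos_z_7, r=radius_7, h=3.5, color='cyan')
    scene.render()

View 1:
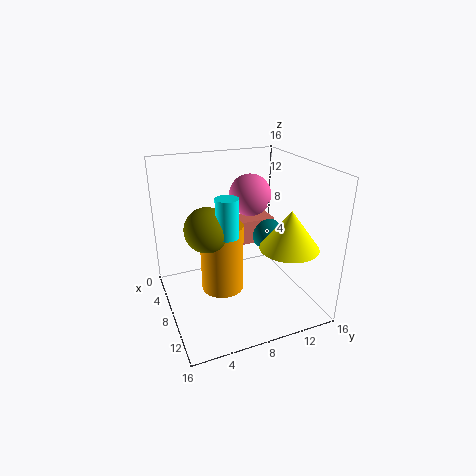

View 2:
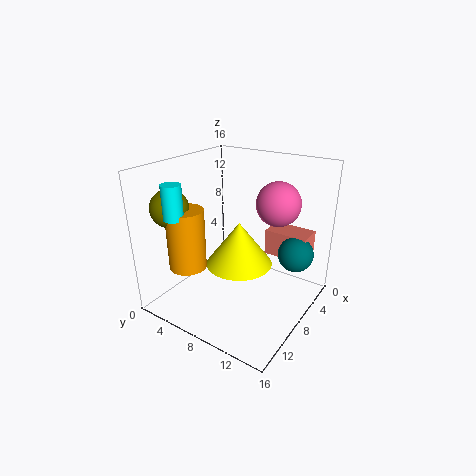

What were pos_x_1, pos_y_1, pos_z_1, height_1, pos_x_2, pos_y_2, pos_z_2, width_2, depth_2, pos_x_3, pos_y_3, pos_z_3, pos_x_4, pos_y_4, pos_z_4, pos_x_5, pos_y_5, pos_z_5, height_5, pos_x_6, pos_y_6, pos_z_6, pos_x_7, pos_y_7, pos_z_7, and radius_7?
pos_x_1 = 13, pos_y_1 = 11.5, pos_z_1 = 8.5, height_1 = 4, pos_x_2 = 1.5, pos_y_2 = 9.5, pos_z_2 = 5, width_2 = 3, depth_2 = 5, pos_x_3 = 4.5, pos_y_3 = 11, pos_z_3 = 11.5, pos_x_4 = 13, pos_y_4 = 3, pos_z_4 = 12, pos_x_5 = 12.5, pos_y_5 = 4.5, pos_z_5 = 5.5, height_5 = 6.5, pos_x_6 = 4.5, pos_y_6 = 13.5, pos_z_6 = 6, pos_x_7 = 14, pos_y_7 = 4.5, pos_z_7 = 11.5, radius_7 = 1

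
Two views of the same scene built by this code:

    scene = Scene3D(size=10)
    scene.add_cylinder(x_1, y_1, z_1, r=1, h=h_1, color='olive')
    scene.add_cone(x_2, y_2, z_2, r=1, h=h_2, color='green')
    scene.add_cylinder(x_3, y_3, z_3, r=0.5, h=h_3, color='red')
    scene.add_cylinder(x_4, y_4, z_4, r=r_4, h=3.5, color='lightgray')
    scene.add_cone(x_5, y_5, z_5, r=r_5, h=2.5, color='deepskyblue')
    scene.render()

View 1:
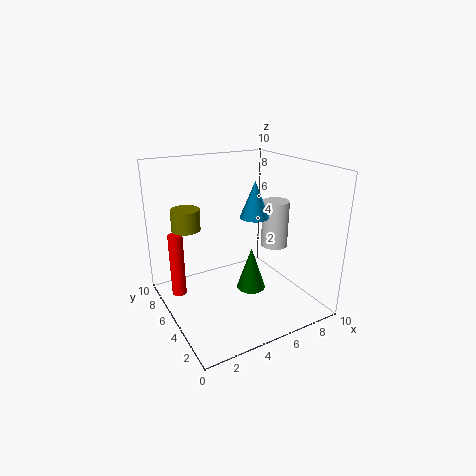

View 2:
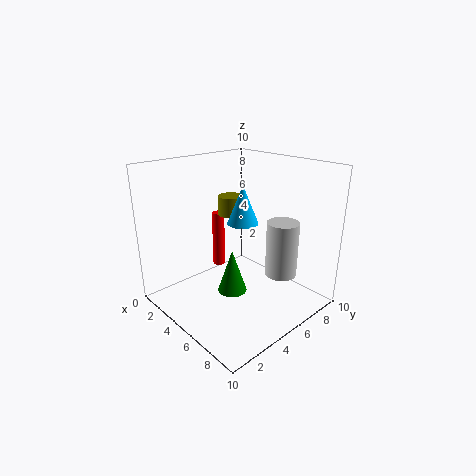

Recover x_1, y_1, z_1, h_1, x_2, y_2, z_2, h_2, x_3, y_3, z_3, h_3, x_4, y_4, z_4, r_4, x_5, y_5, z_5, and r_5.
x_1 = 2, y_1 = 7, z_1 = 5.5, h_1 = 1.5, x_2 = 5.5, y_2 = 4, z_2 = 1.5, h_2 = 3, x_3 = 1, y_3 = 6.5, z_3 = 1, h_3 = 4.5, x_4 = 8.5, y_4 = 5.5, z_4 = 3.5, r_4 = 1, x_5 = 6, y_5 = 4.5, z_5 = 6.5, r_5 = 1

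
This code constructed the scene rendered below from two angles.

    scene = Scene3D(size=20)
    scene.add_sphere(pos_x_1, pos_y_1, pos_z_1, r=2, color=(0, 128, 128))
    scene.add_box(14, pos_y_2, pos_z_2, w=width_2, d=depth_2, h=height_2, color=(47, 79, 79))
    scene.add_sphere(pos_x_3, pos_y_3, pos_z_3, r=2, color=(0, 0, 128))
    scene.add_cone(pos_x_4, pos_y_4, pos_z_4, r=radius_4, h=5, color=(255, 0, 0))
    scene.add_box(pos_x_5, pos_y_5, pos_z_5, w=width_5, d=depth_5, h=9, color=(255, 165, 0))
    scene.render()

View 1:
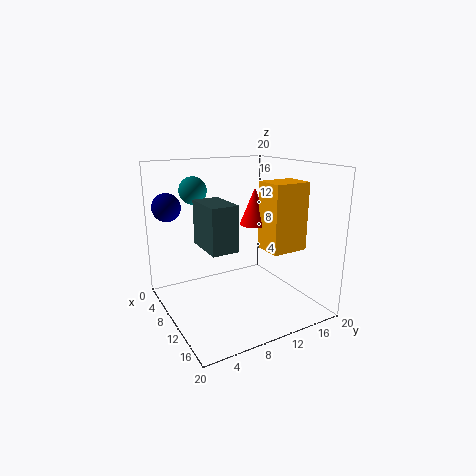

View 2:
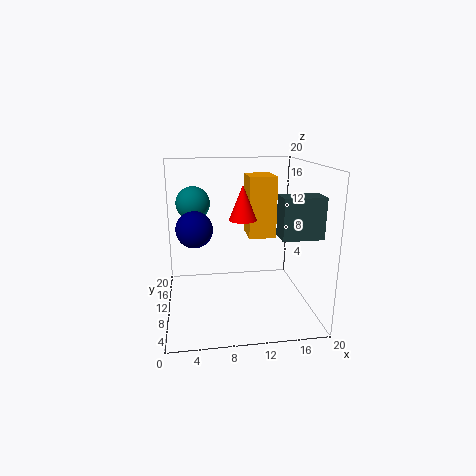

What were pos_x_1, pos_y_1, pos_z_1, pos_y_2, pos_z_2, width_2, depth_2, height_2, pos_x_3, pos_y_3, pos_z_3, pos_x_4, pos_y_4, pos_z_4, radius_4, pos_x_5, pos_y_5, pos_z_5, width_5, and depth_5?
pos_x_1 = 4
pos_y_1 = 6
pos_z_1 = 16
pos_y_2 = 2
pos_z_2 = 12
width_2 = 5
depth_2 = 3
height_2 = 5
pos_x_3 = 4
pos_y_3 = 2
pos_z_3 = 14
pos_x_4 = 11
pos_y_4 = 12
pos_z_4 = 12
radius_4 = 2
pos_x_5 = 12
pos_y_5 = 12
pos_z_5 = 9
width_5 = 4
depth_5 = 5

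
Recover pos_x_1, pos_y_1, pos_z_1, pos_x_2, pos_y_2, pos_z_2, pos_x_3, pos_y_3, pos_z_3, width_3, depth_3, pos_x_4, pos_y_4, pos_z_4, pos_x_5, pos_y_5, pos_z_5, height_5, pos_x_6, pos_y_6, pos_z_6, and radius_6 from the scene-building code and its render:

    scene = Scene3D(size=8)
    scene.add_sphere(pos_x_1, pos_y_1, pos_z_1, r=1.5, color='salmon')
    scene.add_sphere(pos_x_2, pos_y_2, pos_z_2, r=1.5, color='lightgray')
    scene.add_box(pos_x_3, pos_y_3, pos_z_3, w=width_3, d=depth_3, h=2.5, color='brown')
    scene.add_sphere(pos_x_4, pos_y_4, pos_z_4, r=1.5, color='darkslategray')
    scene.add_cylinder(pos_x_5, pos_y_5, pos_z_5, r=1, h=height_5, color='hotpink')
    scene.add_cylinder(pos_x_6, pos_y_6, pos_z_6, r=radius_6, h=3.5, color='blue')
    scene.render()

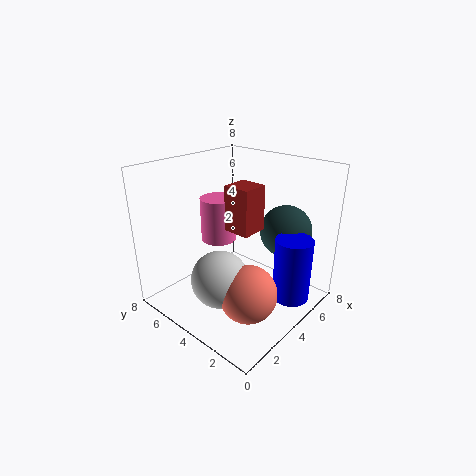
pos_x_1 = 2.5
pos_y_1 = 2
pos_z_1 = 2
pos_x_2 = 2
pos_y_2 = 3.5
pos_z_2 = 2.5
pos_x_3 = 3.5
pos_y_3 = 3
pos_z_3 = 4.5
width_3 = 1.5
depth_3 = 1.5
pos_x_4 = 6.5
pos_y_4 = 2.5
pos_z_4 = 4
pos_x_5 = 4
pos_y_5 = 5.5
pos_z_5 = 3.5
height_5 = 2.5
pos_x_6 = 5
pos_y_6 = 1
pos_z_6 = 1
radius_6 = 1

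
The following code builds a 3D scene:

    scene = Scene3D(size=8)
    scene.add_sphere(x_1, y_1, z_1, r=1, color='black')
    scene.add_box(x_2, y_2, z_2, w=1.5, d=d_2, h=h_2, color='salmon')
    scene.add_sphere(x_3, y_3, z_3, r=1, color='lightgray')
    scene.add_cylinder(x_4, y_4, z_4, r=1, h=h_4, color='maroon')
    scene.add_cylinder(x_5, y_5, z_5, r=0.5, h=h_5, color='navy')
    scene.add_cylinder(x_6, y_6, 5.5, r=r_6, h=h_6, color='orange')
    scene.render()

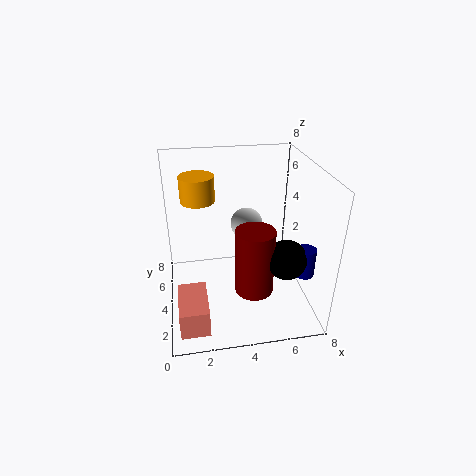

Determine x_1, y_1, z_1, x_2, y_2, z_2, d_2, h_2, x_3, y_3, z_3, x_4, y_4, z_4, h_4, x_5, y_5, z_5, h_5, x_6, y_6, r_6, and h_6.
x_1 = 6, y_1 = 1.5, z_1 = 4, x_2 = 0.5, y_2 = 0.5, z_2 = 0.5, d_2 = 2.5, h_2 = 1.5, x_3 = 5, y_3 = 6.5, z_3 = 3.5, x_4 = 4.5, y_4 = 2, z_4 = 2, h_4 = 3.5, x_5 = 7, y_5 = 1.5, z_5 = 3, h_5 = 1.5, x_6 = 2, y_6 = 6, r_6 = 1, h_6 = 1.5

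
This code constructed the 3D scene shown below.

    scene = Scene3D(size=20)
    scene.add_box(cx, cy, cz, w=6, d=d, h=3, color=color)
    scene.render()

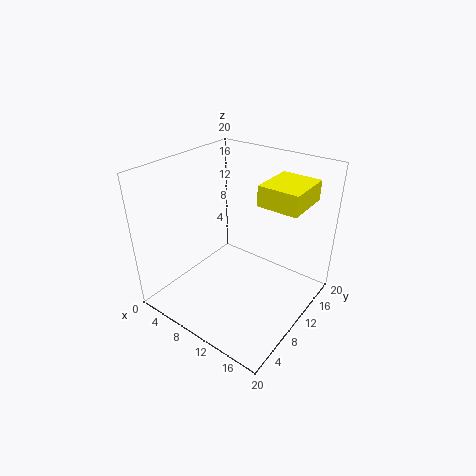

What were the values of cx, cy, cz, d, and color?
cx = 11, cy = 13, cz = 14, d = 7, color = 'yellow'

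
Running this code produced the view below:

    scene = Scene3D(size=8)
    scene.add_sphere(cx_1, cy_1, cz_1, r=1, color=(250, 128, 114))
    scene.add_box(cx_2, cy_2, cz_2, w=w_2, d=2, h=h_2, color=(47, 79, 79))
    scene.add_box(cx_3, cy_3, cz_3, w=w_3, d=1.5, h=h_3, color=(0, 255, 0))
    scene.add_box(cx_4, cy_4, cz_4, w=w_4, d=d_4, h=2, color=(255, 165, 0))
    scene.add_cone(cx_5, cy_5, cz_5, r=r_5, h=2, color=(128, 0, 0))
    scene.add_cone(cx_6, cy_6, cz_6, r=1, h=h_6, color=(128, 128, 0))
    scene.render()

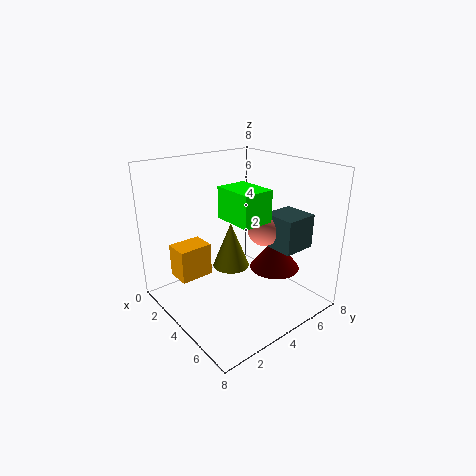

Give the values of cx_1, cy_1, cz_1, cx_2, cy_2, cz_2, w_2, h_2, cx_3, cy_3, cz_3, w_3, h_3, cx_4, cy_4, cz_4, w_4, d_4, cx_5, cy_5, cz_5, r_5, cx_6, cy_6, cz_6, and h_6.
cx_1 = 4
cy_1 = 6
cz_1 = 4
cx_2 = 4
cy_2 = 6
cz_2 = 3
w_2 = 2
h_2 = 2
cx_3 = 5
cy_3 = 2
cz_3 = 6
w_3 = 2
h_3 = 1.5
cx_4 = 0.5
cy_4 = 1.5
cz_4 = 1
w_4 = 1.5
d_4 = 2
cx_5 = 4.5
cy_5 = 6.5
cz_5 = 1.5
r_5 = 1.5
cx_6 = 4
cy_6 = 3.5
cz_6 = 2.5
h_6 = 2.5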